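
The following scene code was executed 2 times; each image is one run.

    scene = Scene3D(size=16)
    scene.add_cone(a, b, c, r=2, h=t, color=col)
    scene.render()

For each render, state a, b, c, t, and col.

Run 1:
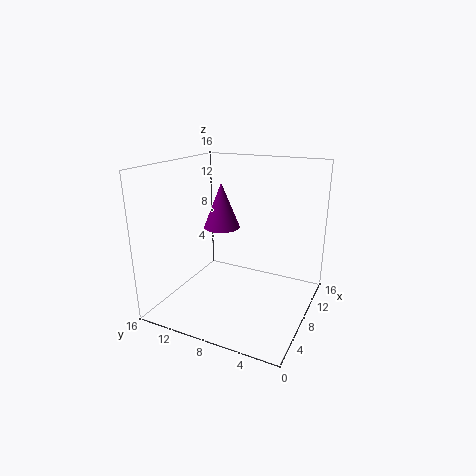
a = 8
b = 10
c = 9
t = 5
col = 'purple'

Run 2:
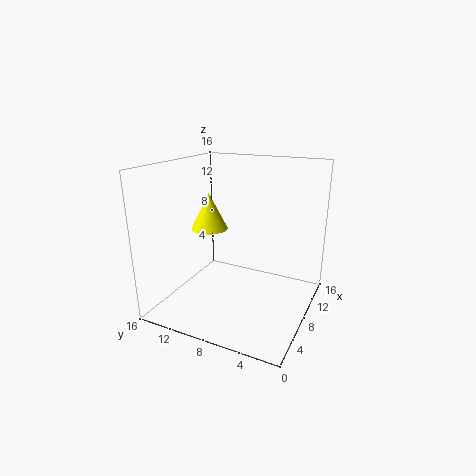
a = 7
b = 11
c = 9
t = 4
col = 'yellow'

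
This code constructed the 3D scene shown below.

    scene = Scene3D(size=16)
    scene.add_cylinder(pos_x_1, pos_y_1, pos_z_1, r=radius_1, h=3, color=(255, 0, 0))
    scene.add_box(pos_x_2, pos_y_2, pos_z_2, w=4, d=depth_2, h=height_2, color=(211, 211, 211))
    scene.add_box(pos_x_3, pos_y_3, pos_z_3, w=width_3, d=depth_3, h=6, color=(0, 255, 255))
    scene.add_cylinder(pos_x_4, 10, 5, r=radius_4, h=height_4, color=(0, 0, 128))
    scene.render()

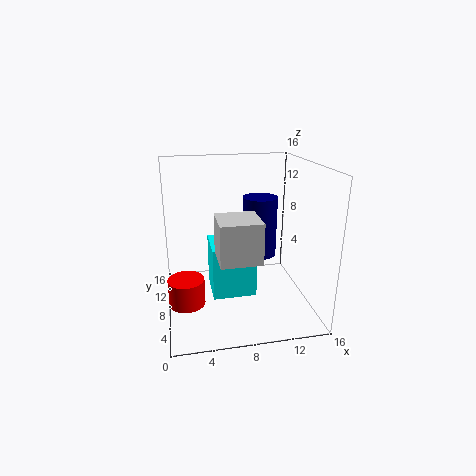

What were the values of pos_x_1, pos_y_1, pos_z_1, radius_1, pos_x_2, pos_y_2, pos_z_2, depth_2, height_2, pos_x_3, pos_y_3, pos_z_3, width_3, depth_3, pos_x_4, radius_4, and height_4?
pos_x_1 = 2
pos_y_1 = 7
pos_z_1 = 1
radius_1 = 2
pos_x_2 = 5
pos_y_2 = 1
pos_z_2 = 8
depth_2 = 4
height_2 = 4
pos_x_3 = 5
pos_y_3 = 7
pos_z_3 = 1
width_3 = 5
depth_3 = 5
pos_x_4 = 11
radius_4 = 2
height_4 = 7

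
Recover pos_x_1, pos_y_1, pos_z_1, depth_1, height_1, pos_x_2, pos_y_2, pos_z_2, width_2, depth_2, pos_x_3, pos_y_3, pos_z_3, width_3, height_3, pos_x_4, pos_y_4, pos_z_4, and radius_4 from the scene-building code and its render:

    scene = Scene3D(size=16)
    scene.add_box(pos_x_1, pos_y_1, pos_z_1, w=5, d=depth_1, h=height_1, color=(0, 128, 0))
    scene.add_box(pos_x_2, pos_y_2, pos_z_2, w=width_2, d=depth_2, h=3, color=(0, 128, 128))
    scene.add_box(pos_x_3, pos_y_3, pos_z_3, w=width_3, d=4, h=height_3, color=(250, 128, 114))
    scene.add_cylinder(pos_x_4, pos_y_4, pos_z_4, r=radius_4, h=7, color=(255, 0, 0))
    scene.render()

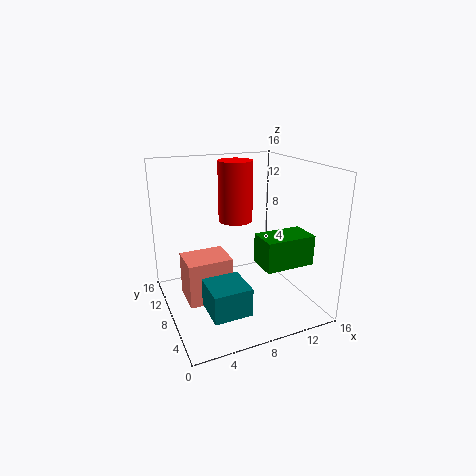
pos_x_1 = 8; pos_y_1 = 1; pos_z_1 = 7; depth_1 = 3; height_1 = 3; pos_x_2 = 3; pos_y_2 = 2; pos_z_2 = 2; width_2 = 4; depth_2 = 4; pos_x_3 = 2; pos_y_3 = 7; pos_z_3 = 1; width_3 = 5; height_3 = 5; pos_x_4 = 9; pos_y_4 = 11; pos_z_4 = 9; radius_4 = 2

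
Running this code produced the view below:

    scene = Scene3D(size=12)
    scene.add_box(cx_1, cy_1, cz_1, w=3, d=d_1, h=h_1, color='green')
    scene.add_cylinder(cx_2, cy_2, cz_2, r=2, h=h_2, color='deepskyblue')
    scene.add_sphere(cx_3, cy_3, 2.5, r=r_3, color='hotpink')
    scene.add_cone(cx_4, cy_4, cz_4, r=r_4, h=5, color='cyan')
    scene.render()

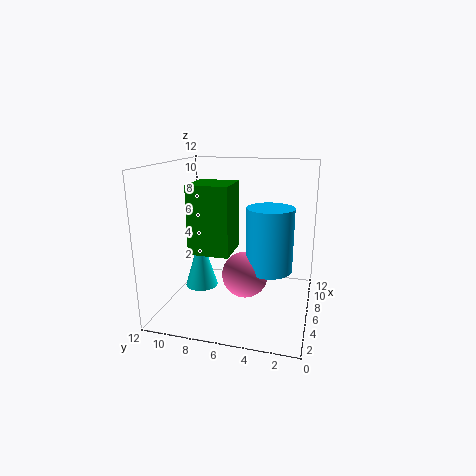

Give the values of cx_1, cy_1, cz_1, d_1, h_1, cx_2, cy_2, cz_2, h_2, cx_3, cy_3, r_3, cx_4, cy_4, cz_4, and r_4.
cx_1 = 1.5; cy_1 = 5.5; cz_1 = 6; d_1 = 3; h_1 = 5; cx_2 = 7; cy_2 = 3.5; cz_2 = 3; h_2 = 5.5; cx_3 = 6.5; cy_3 = 5.5; r_3 = 2; cx_4 = 7.5; cy_4 = 10; cz_4 = 0.5; r_4 = 1.5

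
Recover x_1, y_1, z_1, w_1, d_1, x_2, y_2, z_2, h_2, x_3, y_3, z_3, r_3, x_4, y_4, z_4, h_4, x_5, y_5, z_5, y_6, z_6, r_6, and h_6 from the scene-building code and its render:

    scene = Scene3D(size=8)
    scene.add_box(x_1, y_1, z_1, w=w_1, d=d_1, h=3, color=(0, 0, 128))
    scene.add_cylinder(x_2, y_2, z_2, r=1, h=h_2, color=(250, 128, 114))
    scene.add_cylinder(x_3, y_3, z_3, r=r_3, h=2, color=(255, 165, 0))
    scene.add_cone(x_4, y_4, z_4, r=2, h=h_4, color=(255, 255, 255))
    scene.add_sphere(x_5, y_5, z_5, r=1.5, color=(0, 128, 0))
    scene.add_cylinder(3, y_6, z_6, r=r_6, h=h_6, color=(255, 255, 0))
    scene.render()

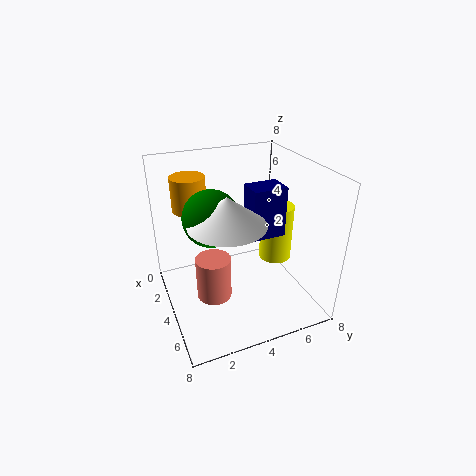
x_1 = 2.5
y_1 = 5
z_1 = 3.5
w_1 = 1.5
d_1 = 2
x_2 = 4
y_2 = 2.5
z_2 = 0.5
h_2 = 2.5
x_3 = 1.5
y_3 = 2
z_3 = 5
r_3 = 1
x_4 = 5
y_4 = 3
z_4 = 5.5
h_4 = 1.5
x_5 = 4
y_5 = 2.5
z_5 = 5.5
y_6 = 7
z_6 = 1.5
r_6 = 1
h_6 = 3.5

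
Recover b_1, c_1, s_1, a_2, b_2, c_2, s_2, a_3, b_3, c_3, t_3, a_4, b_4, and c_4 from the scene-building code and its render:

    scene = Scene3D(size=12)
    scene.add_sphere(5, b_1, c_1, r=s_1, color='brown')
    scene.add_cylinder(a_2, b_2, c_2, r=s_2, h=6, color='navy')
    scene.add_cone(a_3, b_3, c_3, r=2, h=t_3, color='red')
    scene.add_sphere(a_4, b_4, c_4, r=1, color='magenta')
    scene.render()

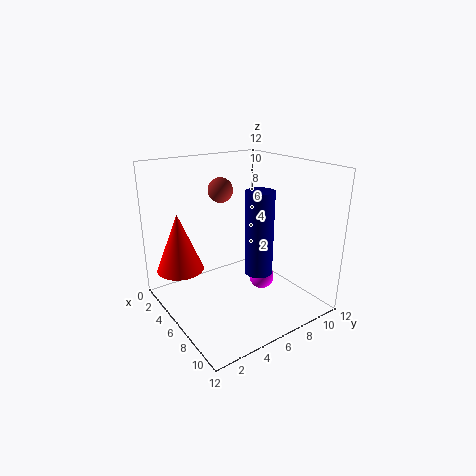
b_1 = 5, c_1 = 10, s_1 = 1, a_2 = 10, b_2 = 5, c_2 = 5, s_2 = 1, a_3 = 3, b_3 = 2, c_3 = 3, t_3 = 5, a_4 = 8, b_4 = 7, c_4 = 3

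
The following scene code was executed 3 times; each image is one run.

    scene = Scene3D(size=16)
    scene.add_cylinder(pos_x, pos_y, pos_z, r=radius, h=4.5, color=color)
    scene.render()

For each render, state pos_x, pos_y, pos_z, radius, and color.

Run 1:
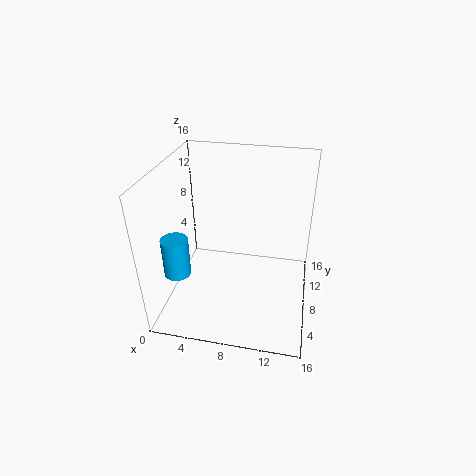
pos_x = 1.5
pos_y = 5.5
pos_z = 4
radius = 1.5
color = 'deepskyblue'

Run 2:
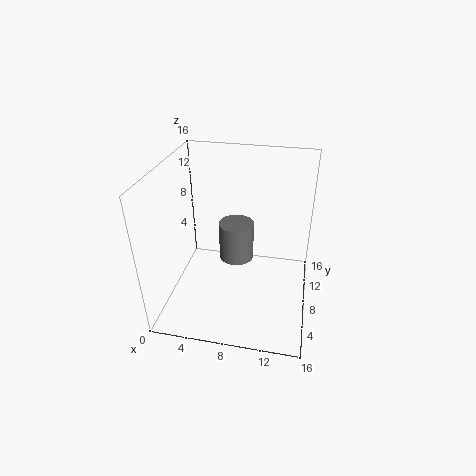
pos_x = 7.5
pos_y = 9.5
pos_z = 4.5
radius = 2
color = 'gray'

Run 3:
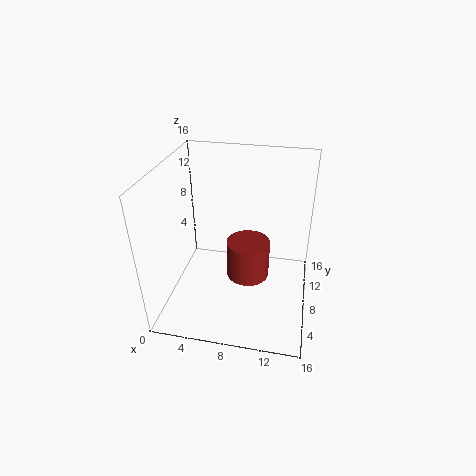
pos_x = 9
pos_y = 9
pos_z = 2.5
radius = 2.5
color = 'brown'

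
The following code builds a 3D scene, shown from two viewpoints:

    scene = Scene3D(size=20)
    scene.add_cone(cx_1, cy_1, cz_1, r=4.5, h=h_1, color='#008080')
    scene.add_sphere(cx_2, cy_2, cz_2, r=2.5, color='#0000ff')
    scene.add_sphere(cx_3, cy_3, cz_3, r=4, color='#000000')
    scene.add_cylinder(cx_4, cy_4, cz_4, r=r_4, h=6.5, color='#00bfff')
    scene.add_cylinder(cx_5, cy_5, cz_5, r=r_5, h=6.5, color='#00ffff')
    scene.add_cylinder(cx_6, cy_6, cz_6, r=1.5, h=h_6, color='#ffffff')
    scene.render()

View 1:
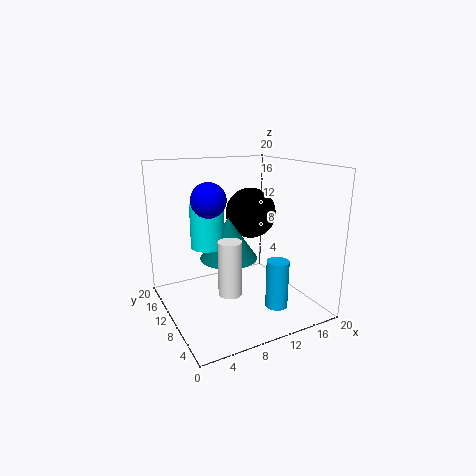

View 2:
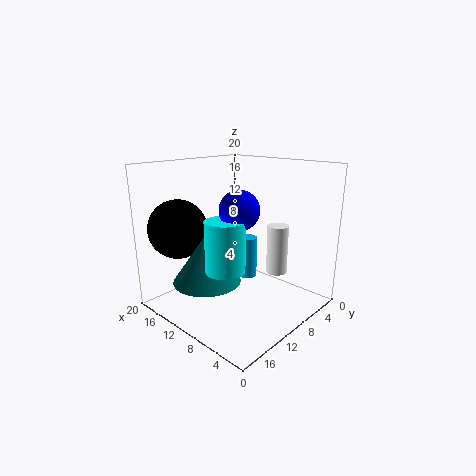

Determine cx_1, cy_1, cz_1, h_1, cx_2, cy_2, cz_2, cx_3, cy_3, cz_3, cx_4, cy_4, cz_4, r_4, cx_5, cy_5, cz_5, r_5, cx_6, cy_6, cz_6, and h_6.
cx_1 = 11
cy_1 = 15
cz_1 = 5
h_1 = 6.5
cx_2 = 7
cy_2 = 13
cz_2 = 15
cx_3 = 15.5
cy_3 = 16
cz_3 = 11.5
cx_4 = 13
cy_4 = 4.5
cz_4 = 1.5
r_4 = 1.5
cx_5 = 7.5
cy_5 = 15
cz_5 = 7.5
r_5 = 2.5
cx_6 = 6.5
cy_6 = 5.5
cz_6 = 4.5
h_6 = 7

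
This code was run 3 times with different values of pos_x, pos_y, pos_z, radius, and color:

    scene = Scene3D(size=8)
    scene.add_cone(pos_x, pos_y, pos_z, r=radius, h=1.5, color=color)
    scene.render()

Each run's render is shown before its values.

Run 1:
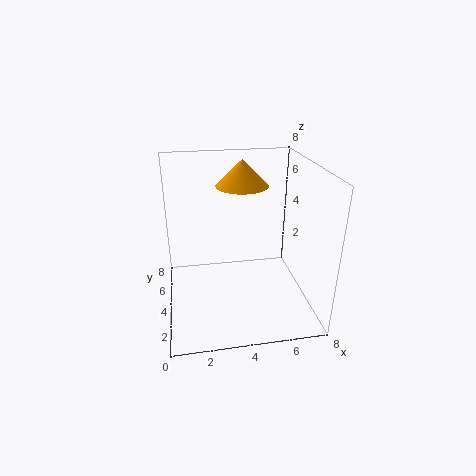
pos_x = 4.5; pos_y = 5.5; pos_z = 6.5; radius = 1.5; color = 'orange'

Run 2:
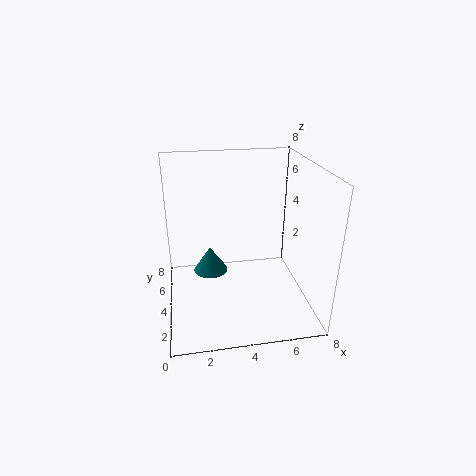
pos_x = 2.5; pos_y = 5; pos_z = 1.5; radius = 1; color = 'teal'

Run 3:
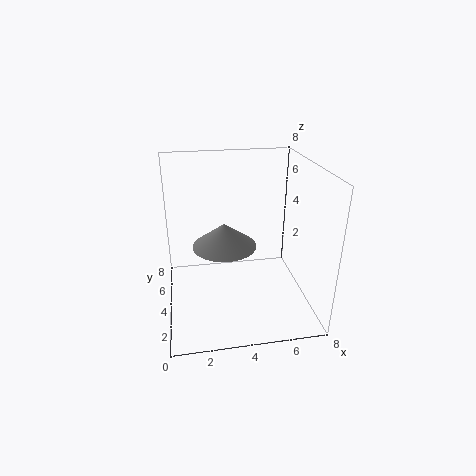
pos_x = 3.5; pos_y = 6; pos_z = 2.5; radius = 2; color = 'gray'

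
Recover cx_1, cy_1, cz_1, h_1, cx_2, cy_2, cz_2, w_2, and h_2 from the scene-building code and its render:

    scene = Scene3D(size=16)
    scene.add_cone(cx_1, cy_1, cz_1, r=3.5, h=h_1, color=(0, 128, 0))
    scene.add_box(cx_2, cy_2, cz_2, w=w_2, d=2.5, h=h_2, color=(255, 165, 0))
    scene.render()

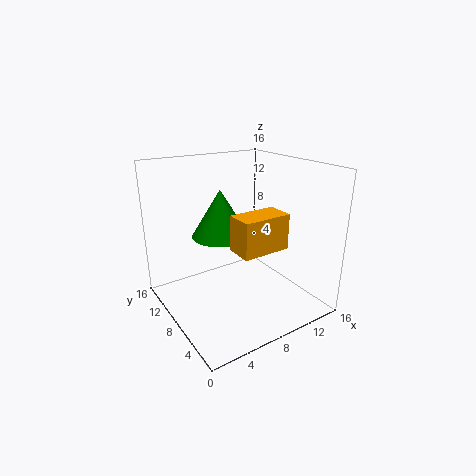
cx_1 = 8.25; cy_1 = 12.25; cz_1 = 6.75; h_1 = 5.75; cx_2 = 3.75; cy_2 = 0.25; cz_2 = 9.75; w_2 = 4.5; h_2 = 3.25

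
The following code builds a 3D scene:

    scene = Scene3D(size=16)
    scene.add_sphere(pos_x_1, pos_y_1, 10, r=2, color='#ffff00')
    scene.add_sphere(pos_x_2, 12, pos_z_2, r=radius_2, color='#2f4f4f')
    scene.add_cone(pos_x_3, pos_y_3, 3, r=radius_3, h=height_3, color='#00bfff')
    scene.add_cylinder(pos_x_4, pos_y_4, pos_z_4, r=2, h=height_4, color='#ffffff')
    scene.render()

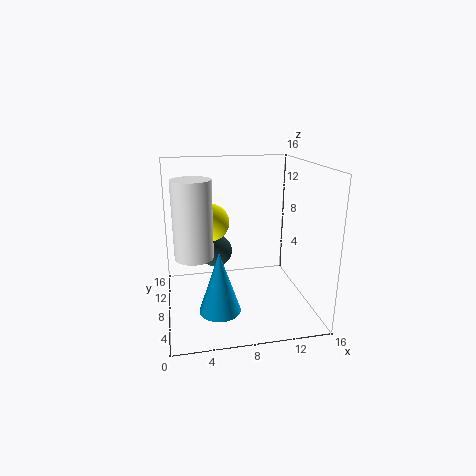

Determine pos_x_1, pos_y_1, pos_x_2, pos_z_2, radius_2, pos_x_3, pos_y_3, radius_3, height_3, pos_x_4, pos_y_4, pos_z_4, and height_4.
pos_x_1 = 5, pos_y_1 = 8, pos_x_2 = 6, pos_z_2 = 5, radius_2 = 2, pos_x_3 = 5, pos_y_3 = 2, radius_3 = 2, height_3 = 6, pos_x_4 = 3, pos_y_4 = 6, pos_z_4 = 7, height_4 = 8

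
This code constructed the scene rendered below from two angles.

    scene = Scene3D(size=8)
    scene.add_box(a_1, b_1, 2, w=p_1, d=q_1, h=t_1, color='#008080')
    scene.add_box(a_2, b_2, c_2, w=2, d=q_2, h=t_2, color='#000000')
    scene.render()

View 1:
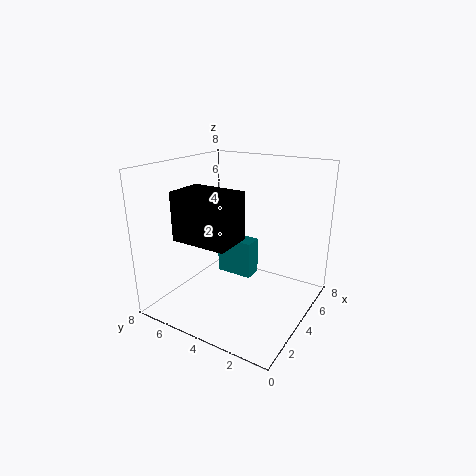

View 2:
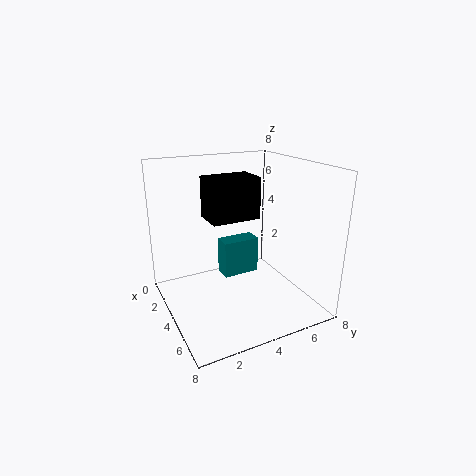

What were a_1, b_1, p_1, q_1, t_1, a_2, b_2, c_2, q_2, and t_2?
a_1 = 3.5; b_1 = 3; p_1 = 1; q_1 = 2; t_1 = 2; a_2 = 1; b_2 = 3; c_2 = 4.5; q_2 = 3; t_2 = 2.5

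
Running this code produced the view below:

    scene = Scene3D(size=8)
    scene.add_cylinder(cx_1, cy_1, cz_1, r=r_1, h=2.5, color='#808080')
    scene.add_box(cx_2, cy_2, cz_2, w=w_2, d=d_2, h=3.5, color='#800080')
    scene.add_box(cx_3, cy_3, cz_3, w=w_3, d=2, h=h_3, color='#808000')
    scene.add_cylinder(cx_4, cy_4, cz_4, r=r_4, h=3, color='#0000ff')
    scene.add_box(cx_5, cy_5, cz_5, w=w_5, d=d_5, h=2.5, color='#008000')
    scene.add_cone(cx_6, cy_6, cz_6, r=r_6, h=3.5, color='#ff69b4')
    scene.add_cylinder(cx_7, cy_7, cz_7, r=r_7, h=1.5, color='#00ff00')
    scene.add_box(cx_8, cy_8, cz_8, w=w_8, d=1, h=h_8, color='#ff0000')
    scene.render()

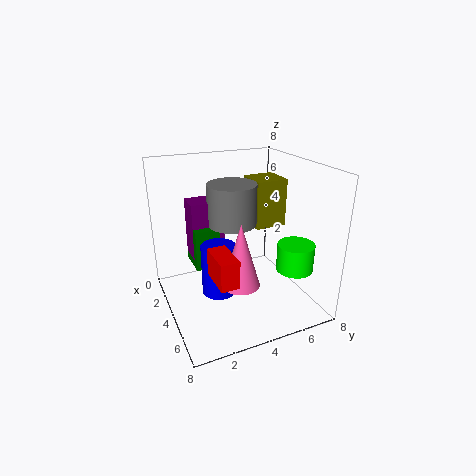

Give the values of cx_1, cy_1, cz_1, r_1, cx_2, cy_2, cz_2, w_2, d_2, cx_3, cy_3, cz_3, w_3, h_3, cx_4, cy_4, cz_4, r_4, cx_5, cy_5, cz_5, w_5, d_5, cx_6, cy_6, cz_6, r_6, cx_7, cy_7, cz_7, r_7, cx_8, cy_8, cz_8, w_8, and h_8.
cx_1 = 2, cy_1 = 4.5, cz_1 = 4, r_1 = 1.5, cx_2 = 0.5, cy_2 = 2, cz_2 = 2, w_2 = 1.5, d_2 = 2, cx_3 = 0.5, cy_3 = 6, cz_3 = 3.5, w_3 = 2, h_3 = 3, cx_4 = 3.5, cy_4 = 3, cz_4 = 0.5, r_4 = 1, cx_5 = 0.5, cy_5 = 2, cz_5 = 1.5, w_5 = 2, d_5 = 1.5, cx_6 = 5.5, cy_6 = 3.5, cz_6 = 2, r_6 = 1, cx_7 = 6, cy_7 = 6.5, cz_7 = 2.5, r_7 = 1, cx_8 = 4.5, cy_8 = 2, cz_8 = 2.5, w_8 = 2, h_8 = 1.5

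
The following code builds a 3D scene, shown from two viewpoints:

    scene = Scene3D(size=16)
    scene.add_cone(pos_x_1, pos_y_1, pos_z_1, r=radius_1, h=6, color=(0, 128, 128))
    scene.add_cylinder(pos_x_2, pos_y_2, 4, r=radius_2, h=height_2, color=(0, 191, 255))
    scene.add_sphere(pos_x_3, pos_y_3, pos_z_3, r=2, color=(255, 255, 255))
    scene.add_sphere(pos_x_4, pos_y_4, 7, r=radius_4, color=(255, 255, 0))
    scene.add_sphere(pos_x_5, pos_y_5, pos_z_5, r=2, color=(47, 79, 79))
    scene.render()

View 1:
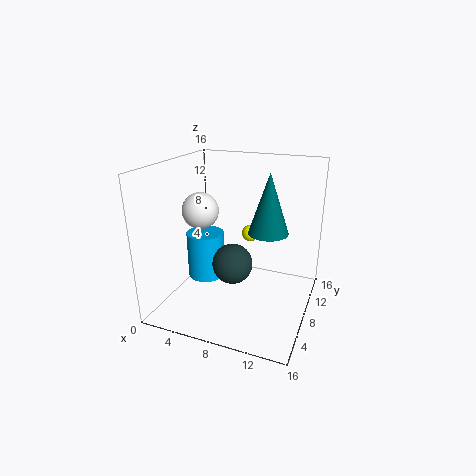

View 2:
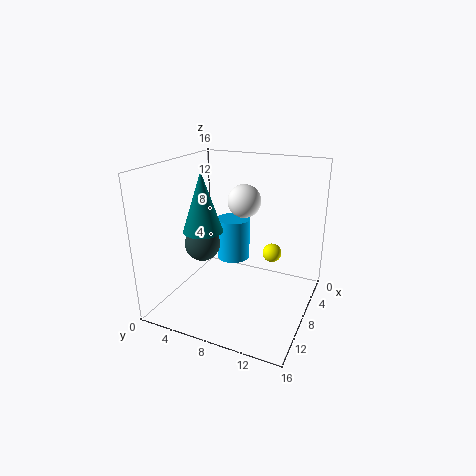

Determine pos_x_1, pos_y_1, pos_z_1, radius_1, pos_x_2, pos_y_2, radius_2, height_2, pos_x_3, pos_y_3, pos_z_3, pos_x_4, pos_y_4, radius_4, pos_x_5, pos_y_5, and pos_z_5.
pos_x_1 = 12; pos_y_1 = 6; pos_z_1 = 10; radius_1 = 2; pos_x_2 = 5; pos_y_2 = 6; radius_2 = 2; height_2 = 5; pos_x_3 = 4; pos_y_3 = 7; pos_z_3 = 11; pos_x_4 = 8; pos_y_4 = 12; radius_4 = 1; pos_x_5 = 9; pos_y_5 = 4; pos_z_5 = 7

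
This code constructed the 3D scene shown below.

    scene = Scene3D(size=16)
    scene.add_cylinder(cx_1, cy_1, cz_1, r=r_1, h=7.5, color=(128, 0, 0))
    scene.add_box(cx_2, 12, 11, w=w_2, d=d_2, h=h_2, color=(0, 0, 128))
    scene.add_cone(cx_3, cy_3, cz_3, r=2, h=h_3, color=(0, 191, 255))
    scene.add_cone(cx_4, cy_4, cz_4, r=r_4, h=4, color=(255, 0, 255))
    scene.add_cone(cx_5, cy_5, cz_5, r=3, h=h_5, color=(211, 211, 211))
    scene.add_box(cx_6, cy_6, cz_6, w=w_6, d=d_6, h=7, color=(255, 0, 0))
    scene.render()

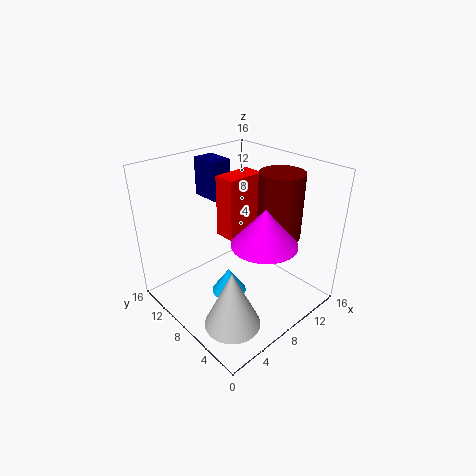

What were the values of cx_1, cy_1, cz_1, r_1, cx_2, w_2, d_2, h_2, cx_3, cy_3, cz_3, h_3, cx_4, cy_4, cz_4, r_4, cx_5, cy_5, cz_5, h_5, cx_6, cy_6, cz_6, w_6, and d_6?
cx_1 = 12.5; cy_1 = 6; cz_1 = 7.5; r_1 = 2.5; cx_2 = 8; w_2 = 2.5; d_2 = 3.5; h_2 = 4.5; cx_3 = 7; cy_3 = 8.5; cz_3 = 1; h_3 = 3; cx_4 = 8.5; cy_4 = 4.5; cz_4 = 8.5; r_4 = 3.5; cx_5 = 4; cy_5 = 4.5; cz_5 = 0.5; h_5 = 6.5; cx_6 = 7.5; cy_6 = 8.5; cz_6 = 7.5; w_6 = 4.5; d_6 = 2.5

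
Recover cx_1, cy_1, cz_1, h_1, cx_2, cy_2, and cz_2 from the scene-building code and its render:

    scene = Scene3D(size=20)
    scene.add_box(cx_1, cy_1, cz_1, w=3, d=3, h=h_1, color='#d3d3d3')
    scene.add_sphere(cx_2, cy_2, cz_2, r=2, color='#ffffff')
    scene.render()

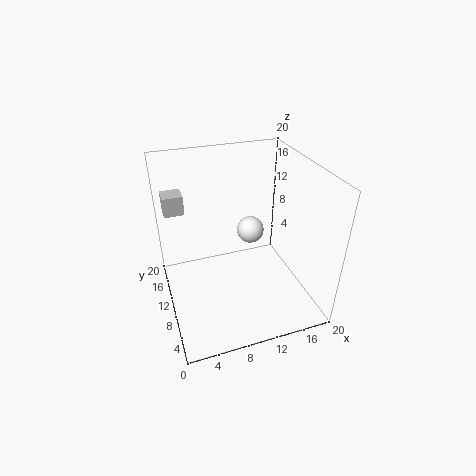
cx_1 = 1, cy_1 = 17, cz_1 = 11, h_1 = 3, cx_2 = 13, cy_2 = 13, cz_2 = 9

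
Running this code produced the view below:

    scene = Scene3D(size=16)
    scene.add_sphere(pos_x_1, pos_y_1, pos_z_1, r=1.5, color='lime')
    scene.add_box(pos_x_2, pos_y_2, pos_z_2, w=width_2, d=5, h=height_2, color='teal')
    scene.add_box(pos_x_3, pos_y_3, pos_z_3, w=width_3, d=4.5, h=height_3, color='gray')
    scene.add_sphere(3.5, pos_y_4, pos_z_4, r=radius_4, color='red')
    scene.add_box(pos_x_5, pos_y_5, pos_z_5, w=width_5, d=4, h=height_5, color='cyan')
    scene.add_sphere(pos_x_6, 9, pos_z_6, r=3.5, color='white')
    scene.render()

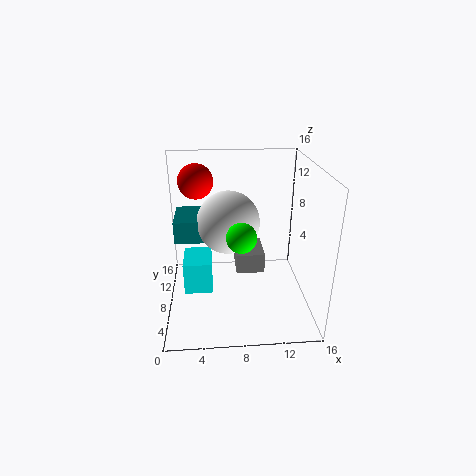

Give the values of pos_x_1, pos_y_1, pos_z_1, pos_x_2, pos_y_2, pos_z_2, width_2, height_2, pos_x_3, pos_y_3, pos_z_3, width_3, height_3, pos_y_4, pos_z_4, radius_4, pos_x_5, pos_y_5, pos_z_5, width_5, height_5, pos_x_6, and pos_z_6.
pos_x_1 = 8; pos_y_1 = 4; pos_z_1 = 10; pos_x_2 = 1; pos_y_2 = 8; pos_z_2 = 7.5; width_2 = 5.5; height_2 = 2.5; pos_x_3 = 8; pos_y_3 = 10; pos_z_3 = 2; width_3 = 3.5; height_3 = 2.5; pos_y_4 = 11.5; pos_z_4 = 13.5; radius_4 = 2; pos_x_5 = 2; pos_y_5 = 5; pos_z_5 = 3; width_5 = 3; height_5 = 3.5; pos_x_6 = 7; pos_z_6 = 9.5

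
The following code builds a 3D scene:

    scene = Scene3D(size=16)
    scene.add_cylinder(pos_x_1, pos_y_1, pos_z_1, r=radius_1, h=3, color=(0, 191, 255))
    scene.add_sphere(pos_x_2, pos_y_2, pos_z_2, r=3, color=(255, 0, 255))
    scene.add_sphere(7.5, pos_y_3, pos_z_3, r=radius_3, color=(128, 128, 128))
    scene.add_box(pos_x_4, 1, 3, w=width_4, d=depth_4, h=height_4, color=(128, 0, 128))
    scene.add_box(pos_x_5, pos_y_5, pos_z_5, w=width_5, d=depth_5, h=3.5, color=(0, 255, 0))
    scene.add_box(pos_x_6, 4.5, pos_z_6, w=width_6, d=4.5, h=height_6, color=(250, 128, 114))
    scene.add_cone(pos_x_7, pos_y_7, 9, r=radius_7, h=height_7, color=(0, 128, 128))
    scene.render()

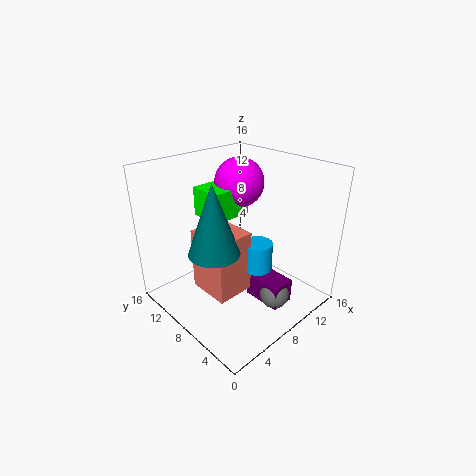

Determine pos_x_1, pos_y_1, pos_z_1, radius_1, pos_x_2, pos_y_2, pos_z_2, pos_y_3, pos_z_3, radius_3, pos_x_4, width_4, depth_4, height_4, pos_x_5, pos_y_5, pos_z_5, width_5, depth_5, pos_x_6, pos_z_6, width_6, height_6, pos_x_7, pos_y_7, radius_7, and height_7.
pos_x_1 = 7.5
pos_y_1 = 4.5
pos_z_1 = 6
radius_1 = 1.5
pos_x_2 = 12
pos_y_2 = 12
pos_z_2 = 12.5
pos_y_3 = 2
pos_z_3 = 4
radius_3 = 1.5
pos_x_4 = 6.5
width_4 = 2.5
depth_4 = 4
height_4 = 2.5
pos_x_5 = 7
pos_y_5 = 10.5
pos_z_5 = 9
width_5 = 5
depth_5 = 4
pos_x_6 = 2.5
pos_z_6 = 4
width_6 = 4
height_6 = 6.5
pos_x_7 = 3
pos_y_7 = 6
radius_7 = 2.5
height_7 = 7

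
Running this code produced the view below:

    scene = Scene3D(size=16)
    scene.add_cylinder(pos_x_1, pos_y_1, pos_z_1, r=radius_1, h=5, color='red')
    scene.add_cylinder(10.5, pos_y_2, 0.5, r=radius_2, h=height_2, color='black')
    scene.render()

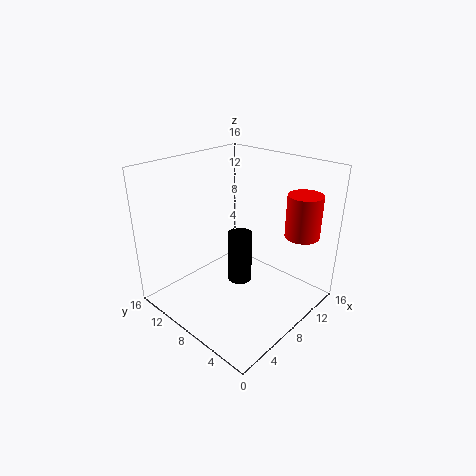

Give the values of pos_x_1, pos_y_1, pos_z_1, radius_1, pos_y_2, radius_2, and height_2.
pos_x_1 = 14
pos_y_1 = 3.5
pos_z_1 = 7.5
radius_1 = 2
pos_y_2 = 10
radius_2 = 1.5
height_2 = 6.5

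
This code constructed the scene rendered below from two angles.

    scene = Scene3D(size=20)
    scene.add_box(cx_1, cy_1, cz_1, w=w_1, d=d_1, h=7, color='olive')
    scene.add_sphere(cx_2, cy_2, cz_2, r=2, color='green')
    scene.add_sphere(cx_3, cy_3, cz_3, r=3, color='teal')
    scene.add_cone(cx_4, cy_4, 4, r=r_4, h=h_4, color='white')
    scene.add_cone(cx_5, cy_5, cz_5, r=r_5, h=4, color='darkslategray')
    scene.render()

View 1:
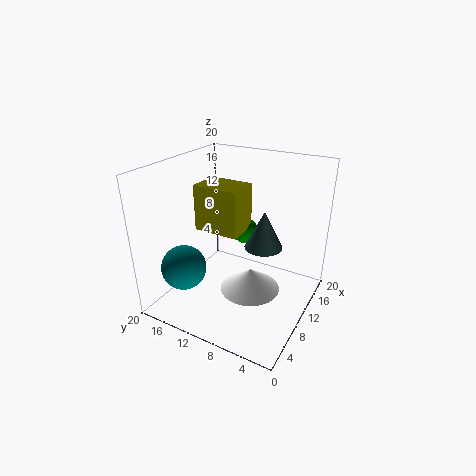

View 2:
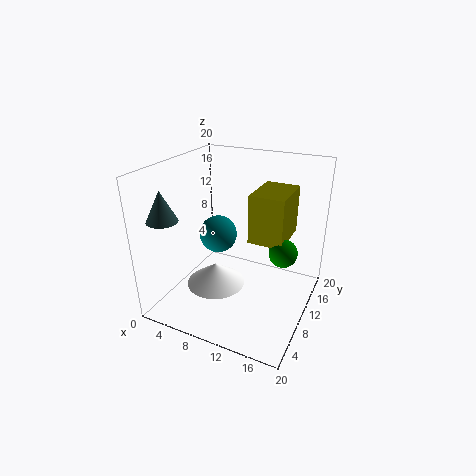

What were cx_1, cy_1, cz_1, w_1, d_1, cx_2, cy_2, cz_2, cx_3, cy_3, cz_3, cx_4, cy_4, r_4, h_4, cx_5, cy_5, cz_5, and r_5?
cx_1 = 11
cy_1 = 11
cz_1 = 9
w_1 = 5
d_1 = 7
cx_2 = 16
cy_2 = 12
cz_2 = 8
cx_3 = 4
cy_3 = 15
cz_3 = 7
cx_4 = 8
cy_4 = 7
r_4 = 4
h_4 = 3
cx_5 = 3
cy_5 = 3
cz_5 = 14
r_5 = 2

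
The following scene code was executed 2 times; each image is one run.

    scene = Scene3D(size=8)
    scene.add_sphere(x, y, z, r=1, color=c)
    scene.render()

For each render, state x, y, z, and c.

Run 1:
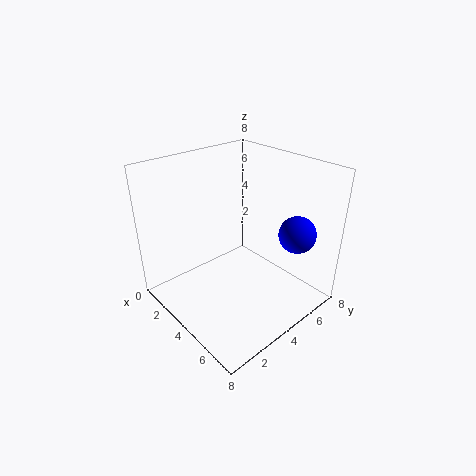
x = 6.5; y = 6; z = 4.5; c = 'blue'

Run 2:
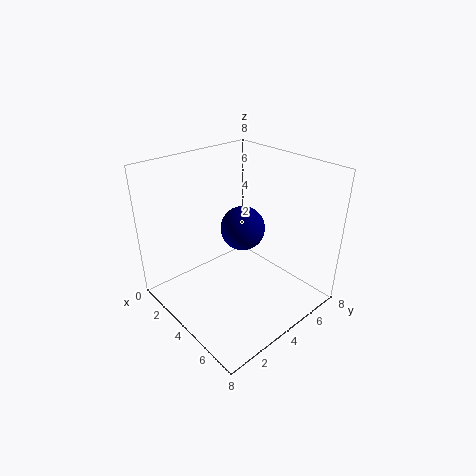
x = 6; y = 2.5; z = 6; c = 'navy'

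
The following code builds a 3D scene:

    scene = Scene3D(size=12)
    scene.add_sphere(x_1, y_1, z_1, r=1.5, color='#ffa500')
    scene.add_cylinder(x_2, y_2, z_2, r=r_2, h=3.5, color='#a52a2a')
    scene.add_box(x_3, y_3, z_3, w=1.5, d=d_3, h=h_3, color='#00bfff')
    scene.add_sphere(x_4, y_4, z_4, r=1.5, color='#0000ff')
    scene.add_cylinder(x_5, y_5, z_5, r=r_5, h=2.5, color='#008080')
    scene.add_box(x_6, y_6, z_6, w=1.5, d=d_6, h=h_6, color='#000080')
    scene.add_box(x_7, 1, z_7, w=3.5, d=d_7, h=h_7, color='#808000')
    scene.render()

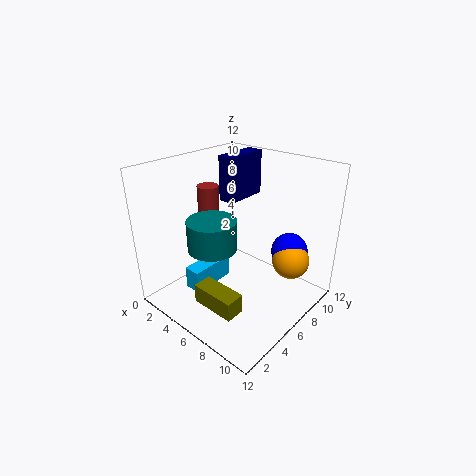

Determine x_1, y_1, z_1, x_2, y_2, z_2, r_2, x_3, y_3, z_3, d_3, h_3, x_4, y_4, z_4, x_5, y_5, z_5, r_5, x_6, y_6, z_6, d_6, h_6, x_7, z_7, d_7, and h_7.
x_1 = 10, y_1 = 8, z_1 = 4.5, x_2 = 1, y_2 = 7.5, z_2 = 5.5, r_2 = 1, x_3 = 2.5, y_3 = 3, z_3 = 1, d_3 = 4, h_3 = 2, x_4 = 9.5, y_4 = 8.5, z_4 = 5, x_5 = 5, y_5 = 4, z_5 = 5.5, r_5 = 2, x_6 = 2.5, y_6 = 7.5, z_6 = 8, d_6 = 4, h_6 = 4, x_7 = 6, z_7 = 2.5, d_7 = 1.5, h_7 = 1.5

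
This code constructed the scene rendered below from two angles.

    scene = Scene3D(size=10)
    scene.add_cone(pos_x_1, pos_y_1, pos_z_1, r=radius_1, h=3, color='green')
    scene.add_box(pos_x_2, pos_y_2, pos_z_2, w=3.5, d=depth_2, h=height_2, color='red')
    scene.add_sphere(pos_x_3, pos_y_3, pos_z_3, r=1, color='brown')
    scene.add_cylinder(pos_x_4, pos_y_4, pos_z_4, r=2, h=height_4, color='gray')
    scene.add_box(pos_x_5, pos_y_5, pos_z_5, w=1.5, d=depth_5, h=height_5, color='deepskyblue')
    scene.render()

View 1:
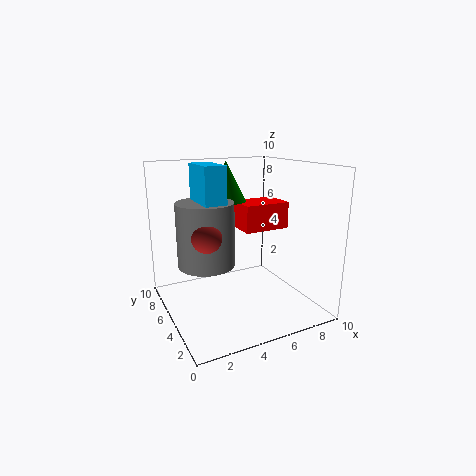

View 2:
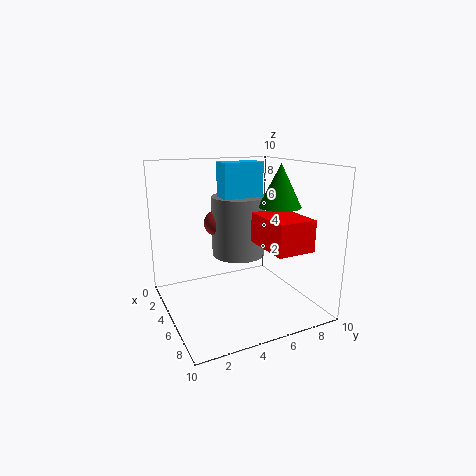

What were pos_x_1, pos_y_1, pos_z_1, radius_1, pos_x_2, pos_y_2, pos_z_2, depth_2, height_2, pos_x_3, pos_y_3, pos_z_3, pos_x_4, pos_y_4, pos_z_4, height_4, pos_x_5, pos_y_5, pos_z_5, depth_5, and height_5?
pos_x_1 = 5.5, pos_y_1 = 8, pos_z_1 = 7, radius_1 = 1.5, pos_x_2 = 6, pos_y_2 = 5.5, pos_z_2 = 5, depth_2 = 2.5, height_2 = 2, pos_x_3 = 2.5, pos_y_3 = 4.5, pos_z_3 = 5.5, pos_x_4 = 3, pos_y_4 = 6, pos_z_4 = 3, height_4 = 4.5, pos_x_5 = 2.5, pos_y_5 = 4.5, pos_z_5 = 7, depth_5 = 3, height_5 = 3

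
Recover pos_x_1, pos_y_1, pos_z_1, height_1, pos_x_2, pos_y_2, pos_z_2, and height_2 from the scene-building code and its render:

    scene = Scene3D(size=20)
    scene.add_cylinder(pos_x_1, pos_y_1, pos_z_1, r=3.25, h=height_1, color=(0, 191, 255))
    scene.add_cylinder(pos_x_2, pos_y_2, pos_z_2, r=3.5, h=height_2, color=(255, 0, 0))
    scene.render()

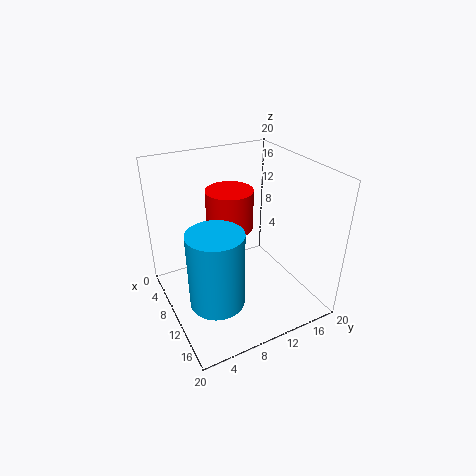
pos_x_1 = 16.5
pos_y_1 = 3.75
pos_z_1 = 6.5
height_1 = 9.25
pos_x_2 = 5.5
pos_y_2 = 11
pos_z_2 = 9.25
height_2 = 6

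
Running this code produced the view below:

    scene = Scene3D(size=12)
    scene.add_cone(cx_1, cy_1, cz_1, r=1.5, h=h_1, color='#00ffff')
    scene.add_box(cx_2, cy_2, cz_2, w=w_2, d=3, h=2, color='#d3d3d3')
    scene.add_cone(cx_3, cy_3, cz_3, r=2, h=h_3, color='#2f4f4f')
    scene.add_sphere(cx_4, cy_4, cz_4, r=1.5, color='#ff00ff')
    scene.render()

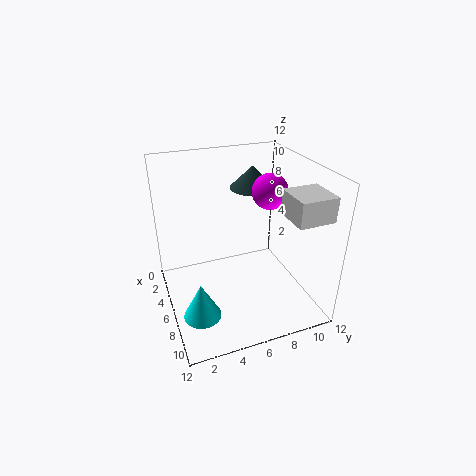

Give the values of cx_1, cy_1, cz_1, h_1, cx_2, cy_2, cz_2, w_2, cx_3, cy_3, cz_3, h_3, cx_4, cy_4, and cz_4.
cx_1 = 8.5; cy_1 = 2; cz_1 = 1; h_1 = 3; cx_2 = 7.5; cy_2 = 9; cz_2 = 8.5; w_2 = 3; cx_3 = 3; cy_3 = 8.5; cz_3 = 9; h_3 = 2; cx_4 = 5.5; cy_4 = 9; cz_4 = 9.5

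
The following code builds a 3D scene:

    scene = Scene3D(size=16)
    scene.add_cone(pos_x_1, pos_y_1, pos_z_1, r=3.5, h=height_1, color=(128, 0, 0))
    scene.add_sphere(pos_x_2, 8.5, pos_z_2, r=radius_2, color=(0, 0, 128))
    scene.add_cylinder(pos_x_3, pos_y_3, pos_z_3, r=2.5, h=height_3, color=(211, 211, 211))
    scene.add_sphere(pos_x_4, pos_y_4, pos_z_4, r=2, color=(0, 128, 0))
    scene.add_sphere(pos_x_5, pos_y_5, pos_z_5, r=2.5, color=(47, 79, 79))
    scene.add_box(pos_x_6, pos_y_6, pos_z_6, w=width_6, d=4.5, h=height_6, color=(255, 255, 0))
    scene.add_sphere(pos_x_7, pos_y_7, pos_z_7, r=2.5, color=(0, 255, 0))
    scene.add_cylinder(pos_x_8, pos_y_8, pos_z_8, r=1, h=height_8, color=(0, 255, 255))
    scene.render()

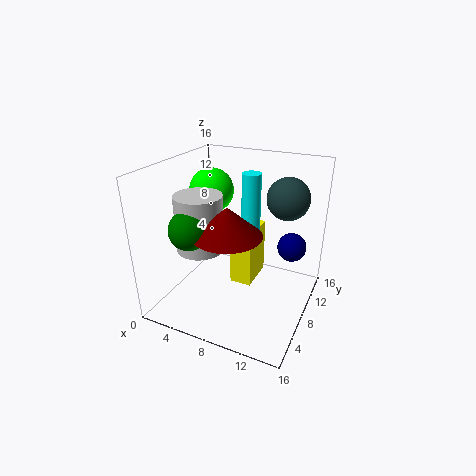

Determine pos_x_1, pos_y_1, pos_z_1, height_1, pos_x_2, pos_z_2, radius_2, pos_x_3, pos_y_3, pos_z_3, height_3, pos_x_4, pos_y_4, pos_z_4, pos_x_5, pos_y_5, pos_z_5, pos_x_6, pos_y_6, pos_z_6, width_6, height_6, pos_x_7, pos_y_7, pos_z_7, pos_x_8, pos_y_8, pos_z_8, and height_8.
pos_x_1 = 8.5; pos_y_1 = 4.5; pos_z_1 = 10; height_1 = 3; pos_x_2 = 14; pos_z_2 = 8; radius_2 = 1.5; pos_x_3 = 5; pos_y_3 = 5; pos_z_3 = 7.5; height_3 = 6; pos_x_4 = 5; pos_y_4 = 3; pos_z_4 = 10.5; pos_x_5 = 12; pos_y_5 = 13; pos_z_5 = 11.5; pos_x_6 = 7; pos_y_6 = 8; pos_z_6 = 2; width_6 = 2.5; height_6 = 6.5; pos_x_7 = 4; pos_y_7 = 9.5; pos_z_7 = 12.5; pos_x_8 = 9.5; pos_y_8 = 8; pos_z_8 = 8.5; height_8 = 7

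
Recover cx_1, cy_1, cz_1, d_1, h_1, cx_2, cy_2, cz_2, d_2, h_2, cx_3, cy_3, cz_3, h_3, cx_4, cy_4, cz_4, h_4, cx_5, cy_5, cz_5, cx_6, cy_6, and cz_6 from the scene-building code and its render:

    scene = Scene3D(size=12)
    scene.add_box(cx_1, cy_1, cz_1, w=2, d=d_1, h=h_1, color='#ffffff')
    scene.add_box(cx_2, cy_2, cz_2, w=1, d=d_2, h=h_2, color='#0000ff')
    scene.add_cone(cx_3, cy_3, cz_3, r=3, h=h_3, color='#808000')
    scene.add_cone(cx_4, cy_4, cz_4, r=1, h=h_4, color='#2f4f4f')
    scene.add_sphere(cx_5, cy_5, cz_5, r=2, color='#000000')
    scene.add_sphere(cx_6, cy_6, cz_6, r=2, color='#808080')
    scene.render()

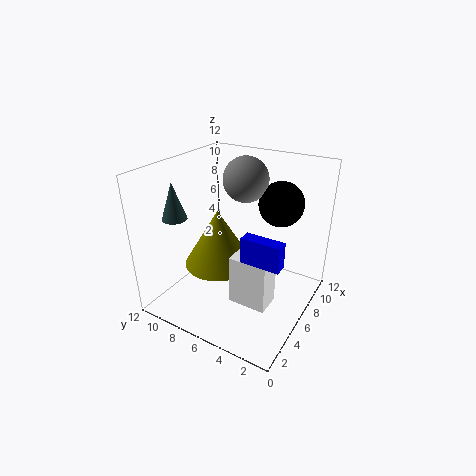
cx_1 = 3; cy_1 = 2; cz_1 = 2; d_1 = 3; h_1 = 4; cx_2 = 3; cy_2 = 1; cz_2 = 6; d_2 = 3; h_2 = 2; cx_3 = 6; cy_3 = 8; cz_3 = 3; h_3 = 5; cx_4 = 3; cy_4 = 10; cz_4 = 8; h_4 = 3; cx_5 = 10; cy_5 = 4; cz_5 = 8; cx_6 = 9; cy_6 = 7; cz_6 = 10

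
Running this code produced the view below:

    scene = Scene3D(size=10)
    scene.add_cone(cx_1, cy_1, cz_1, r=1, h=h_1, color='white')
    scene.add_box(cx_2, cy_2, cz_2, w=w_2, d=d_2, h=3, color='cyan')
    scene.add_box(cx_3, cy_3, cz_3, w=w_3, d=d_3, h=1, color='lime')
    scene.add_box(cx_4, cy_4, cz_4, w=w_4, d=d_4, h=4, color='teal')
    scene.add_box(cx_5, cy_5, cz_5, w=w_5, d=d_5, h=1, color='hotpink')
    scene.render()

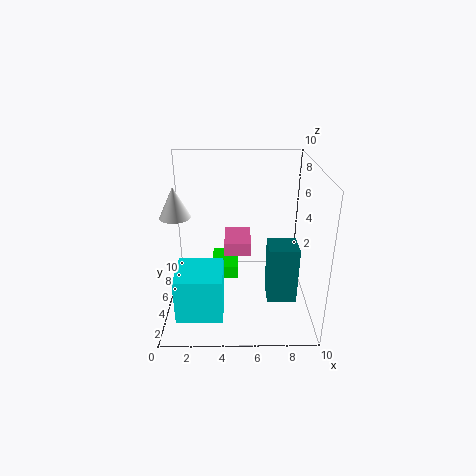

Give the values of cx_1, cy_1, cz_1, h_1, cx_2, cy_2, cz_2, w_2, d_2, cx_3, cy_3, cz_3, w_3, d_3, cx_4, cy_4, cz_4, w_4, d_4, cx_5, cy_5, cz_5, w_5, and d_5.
cx_1 = 1
cy_1 = 4
cz_1 = 7
h_1 = 2
cx_2 = 1
cy_2 = 1
cz_2 = 1
w_2 = 3
d_2 = 3
cx_3 = 3
cy_3 = 6
cz_3 = 1
w_3 = 2
d_3 = 3
cx_4 = 7
cy_4 = 3
cz_4 = 1
w_4 = 2
d_4 = 2
cx_5 = 4
cy_5 = 6
cz_5 = 3
w_5 = 2
d_5 = 3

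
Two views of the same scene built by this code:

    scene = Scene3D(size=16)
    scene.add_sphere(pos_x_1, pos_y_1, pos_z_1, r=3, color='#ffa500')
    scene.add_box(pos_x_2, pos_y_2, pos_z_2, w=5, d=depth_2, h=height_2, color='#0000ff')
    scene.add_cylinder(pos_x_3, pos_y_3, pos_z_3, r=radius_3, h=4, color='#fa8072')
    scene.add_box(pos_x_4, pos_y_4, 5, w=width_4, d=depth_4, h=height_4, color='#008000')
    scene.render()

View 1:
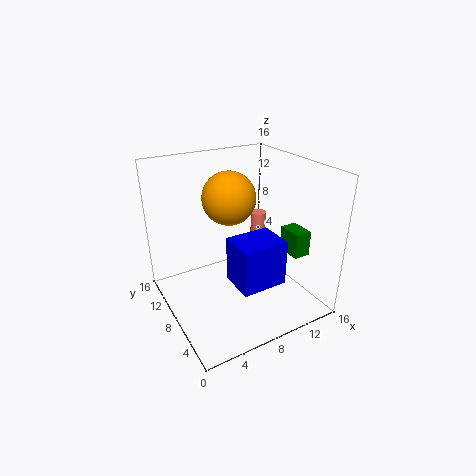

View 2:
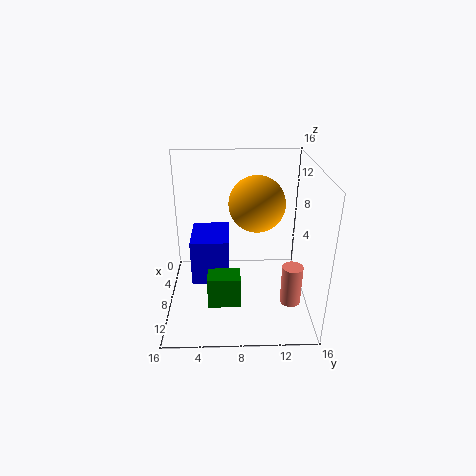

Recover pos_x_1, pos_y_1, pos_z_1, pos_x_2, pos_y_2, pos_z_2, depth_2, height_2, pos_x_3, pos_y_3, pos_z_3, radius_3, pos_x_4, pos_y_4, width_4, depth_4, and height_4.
pos_x_1 = 8, pos_y_1 = 10, pos_z_1 = 12, pos_x_2 = 6, pos_y_2 = 3, pos_z_2 = 4, depth_2 = 4, height_2 = 5, pos_x_3 = 14, pos_y_3 = 13, pos_z_3 = 4, radius_3 = 1, pos_x_4 = 14, pos_y_4 = 5, width_4 = 2, depth_4 = 3, height_4 = 3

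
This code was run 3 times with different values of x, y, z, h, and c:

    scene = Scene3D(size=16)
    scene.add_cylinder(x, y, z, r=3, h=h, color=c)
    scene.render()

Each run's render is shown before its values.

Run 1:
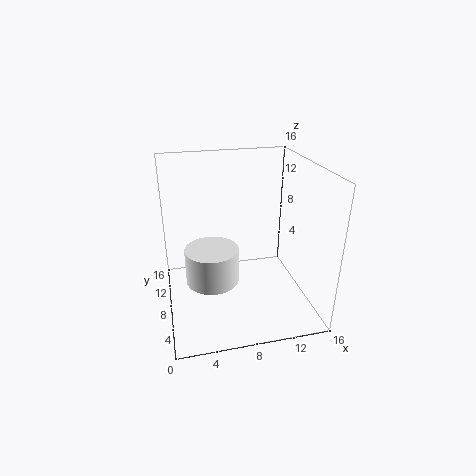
x = 5
y = 8
z = 3
h = 4
c = 'white'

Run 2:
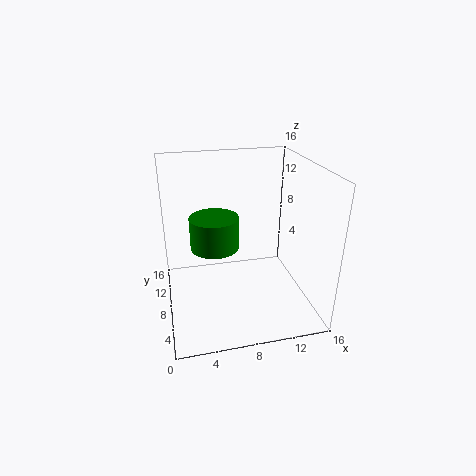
x = 6
y = 12
z = 5
h = 4
c = 'green'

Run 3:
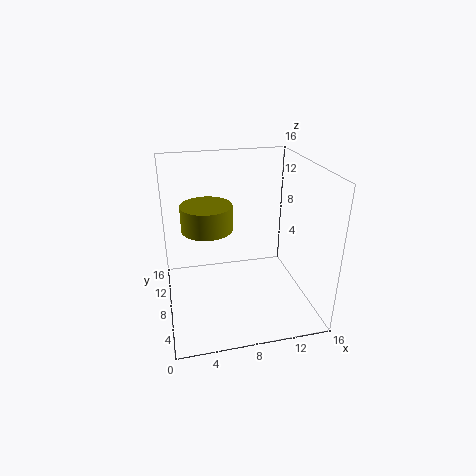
x = 5
y = 11
z = 8
h = 3
c = 'olive'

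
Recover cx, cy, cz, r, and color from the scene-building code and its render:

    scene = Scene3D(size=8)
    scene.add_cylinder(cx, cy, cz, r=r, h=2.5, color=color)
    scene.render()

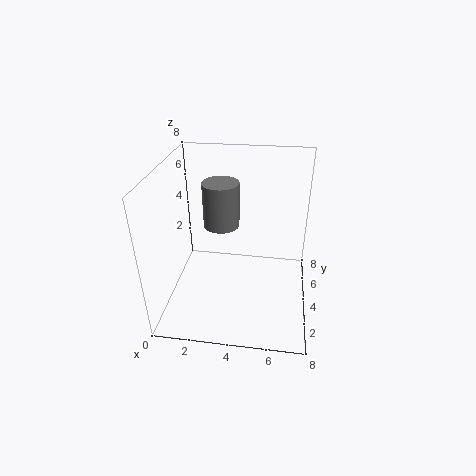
cx = 3
cy = 4.5
cz = 4.5
r = 1
color = 'gray'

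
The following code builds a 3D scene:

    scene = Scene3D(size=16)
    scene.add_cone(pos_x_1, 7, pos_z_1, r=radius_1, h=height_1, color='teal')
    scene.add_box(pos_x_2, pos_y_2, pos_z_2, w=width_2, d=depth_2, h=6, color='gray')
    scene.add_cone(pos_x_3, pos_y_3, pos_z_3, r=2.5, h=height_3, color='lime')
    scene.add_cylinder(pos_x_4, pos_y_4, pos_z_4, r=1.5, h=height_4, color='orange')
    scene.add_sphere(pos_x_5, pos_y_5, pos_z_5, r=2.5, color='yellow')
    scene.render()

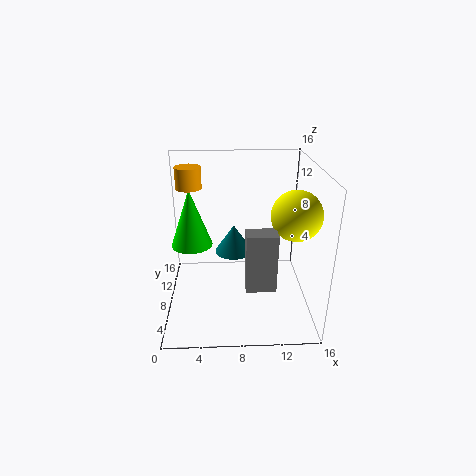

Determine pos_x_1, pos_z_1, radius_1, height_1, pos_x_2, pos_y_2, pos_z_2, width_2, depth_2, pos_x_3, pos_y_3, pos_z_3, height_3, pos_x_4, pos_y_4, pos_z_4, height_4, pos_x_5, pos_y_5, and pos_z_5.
pos_x_1 = 7.5; pos_z_1 = 7; radius_1 = 2; height_1 = 3; pos_x_2 = 8.5; pos_y_2 = 2; pos_z_2 = 5; width_2 = 3; depth_2 = 2; pos_x_3 = 2.5; pos_y_3 = 11.5; pos_z_3 = 5.5; height_3 = 7; pos_x_4 = 2.5; pos_y_4 = 12; pos_z_4 = 12.5; height_4 = 2.5; pos_x_5 = 13.5; pos_y_5 = 4.5; pos_z_5 = 12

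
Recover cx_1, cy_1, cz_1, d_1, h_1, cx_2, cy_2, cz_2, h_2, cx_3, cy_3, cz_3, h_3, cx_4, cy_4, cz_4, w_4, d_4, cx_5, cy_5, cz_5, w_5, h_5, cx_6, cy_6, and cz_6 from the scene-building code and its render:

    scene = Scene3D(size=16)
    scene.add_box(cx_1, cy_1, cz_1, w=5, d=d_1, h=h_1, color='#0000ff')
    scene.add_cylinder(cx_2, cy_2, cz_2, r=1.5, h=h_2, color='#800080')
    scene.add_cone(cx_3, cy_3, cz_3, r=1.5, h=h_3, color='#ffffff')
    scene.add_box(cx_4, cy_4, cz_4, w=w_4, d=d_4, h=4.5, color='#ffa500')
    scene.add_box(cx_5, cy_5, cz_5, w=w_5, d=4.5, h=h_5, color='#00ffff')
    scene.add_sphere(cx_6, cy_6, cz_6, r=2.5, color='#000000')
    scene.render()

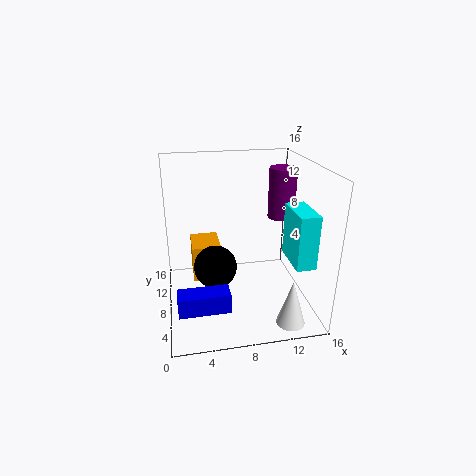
cx_1 = 1, cy_1 = 1, cz_1 = 3.5, d_1 = 2, h_1 = 2, cx_2 = 13, cy_2 = 8.5, cz_2 = 10, h_2 = 5.5, cx_3 = 12.5, cy_3 = 2, cz_3 = 0.5, h_3 = 5, cx_4 = 3, cy_4 = 11, cz_4 = 1, w_4 = 3.5, d_4 = 4.5, cx_5 = 12.5, cy_5 = 1.5, cz_5 = 7, w_5 = 2, h_5 = 5.5, cx_6 = 5.5, cy_6 = 9, cz_6 = 4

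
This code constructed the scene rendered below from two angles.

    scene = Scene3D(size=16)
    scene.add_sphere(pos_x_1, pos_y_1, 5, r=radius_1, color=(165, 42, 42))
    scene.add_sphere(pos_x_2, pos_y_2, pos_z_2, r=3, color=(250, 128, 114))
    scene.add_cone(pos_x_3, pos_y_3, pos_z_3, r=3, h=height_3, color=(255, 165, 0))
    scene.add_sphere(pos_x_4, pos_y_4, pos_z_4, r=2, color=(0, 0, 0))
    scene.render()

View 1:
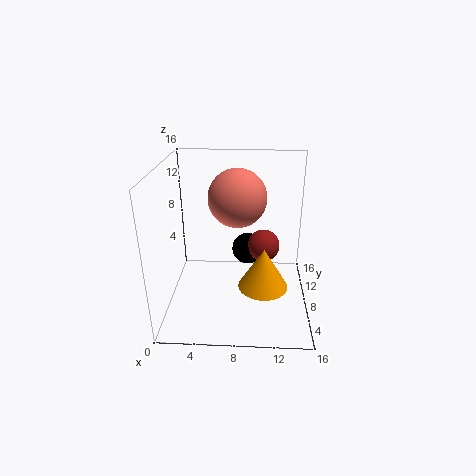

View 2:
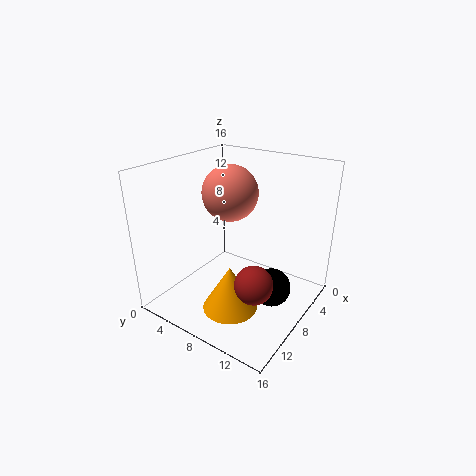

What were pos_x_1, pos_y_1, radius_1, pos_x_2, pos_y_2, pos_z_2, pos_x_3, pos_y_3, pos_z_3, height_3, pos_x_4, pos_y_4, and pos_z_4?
pos_x_1 = 11
pos_y_1 = 12
radius_1 = 2
pos_x_2 = 8
pos_y_2 = 7
pos_z_2 = 13
pos_x_3 = 11
pos_y_3 = 9
pos_z_3 = 1
height_3 = 5
pos_x_4 = 9
pos_y_4 = 13
pos_z_4 = 4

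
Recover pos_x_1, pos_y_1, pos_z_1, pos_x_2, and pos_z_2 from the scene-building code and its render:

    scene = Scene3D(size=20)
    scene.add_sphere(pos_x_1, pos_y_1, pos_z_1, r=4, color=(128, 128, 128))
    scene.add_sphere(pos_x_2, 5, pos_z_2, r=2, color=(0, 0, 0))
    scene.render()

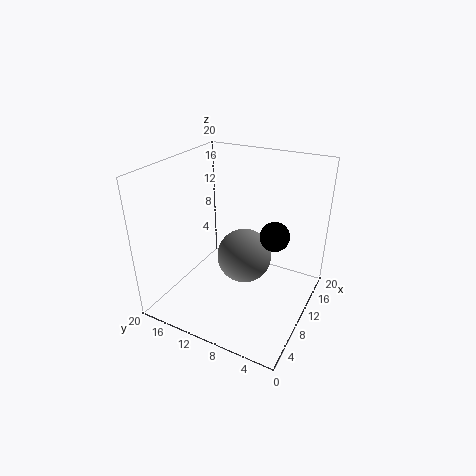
pos_x_1 = 12
pos_y_1 = 10
pos_z_1 = 6
pos_x_2 = 11
pos_z_2 = 11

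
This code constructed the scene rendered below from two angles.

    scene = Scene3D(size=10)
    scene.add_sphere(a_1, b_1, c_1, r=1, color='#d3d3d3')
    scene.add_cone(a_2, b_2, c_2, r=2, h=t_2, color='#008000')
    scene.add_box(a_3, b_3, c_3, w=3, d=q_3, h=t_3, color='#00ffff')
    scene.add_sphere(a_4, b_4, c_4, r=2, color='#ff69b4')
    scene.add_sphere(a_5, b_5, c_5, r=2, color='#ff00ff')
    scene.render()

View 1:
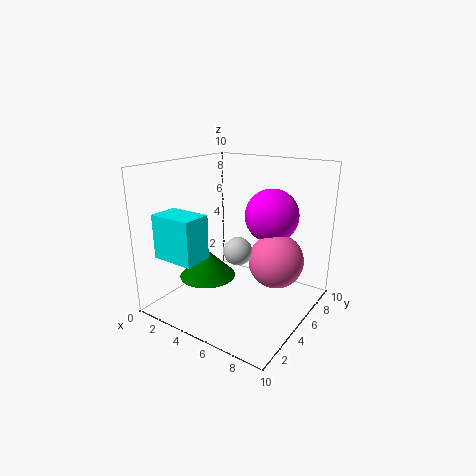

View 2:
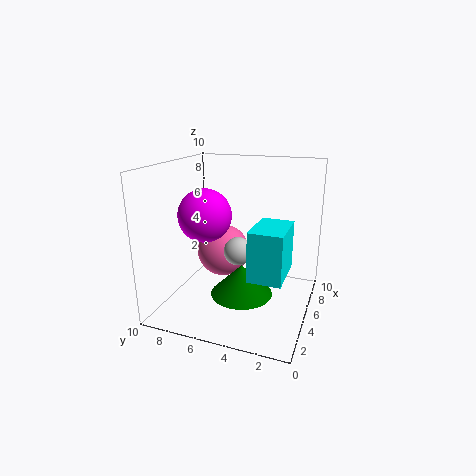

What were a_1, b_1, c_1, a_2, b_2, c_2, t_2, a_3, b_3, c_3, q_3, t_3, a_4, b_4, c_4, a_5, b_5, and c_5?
a_1 = 5; b_1 = 5; c_1 = 4; a_2 = 3; b_2 = 4; c_2 = 2; t_2 = 2; a_3 = 1; b_3 = 1; c_3 = 4; q_3 = 2; t_3 = 3; a_4 = 7; b_4 = 7; c_4 = 3; a_5 = 6; b_5 = 8; c_5 = 6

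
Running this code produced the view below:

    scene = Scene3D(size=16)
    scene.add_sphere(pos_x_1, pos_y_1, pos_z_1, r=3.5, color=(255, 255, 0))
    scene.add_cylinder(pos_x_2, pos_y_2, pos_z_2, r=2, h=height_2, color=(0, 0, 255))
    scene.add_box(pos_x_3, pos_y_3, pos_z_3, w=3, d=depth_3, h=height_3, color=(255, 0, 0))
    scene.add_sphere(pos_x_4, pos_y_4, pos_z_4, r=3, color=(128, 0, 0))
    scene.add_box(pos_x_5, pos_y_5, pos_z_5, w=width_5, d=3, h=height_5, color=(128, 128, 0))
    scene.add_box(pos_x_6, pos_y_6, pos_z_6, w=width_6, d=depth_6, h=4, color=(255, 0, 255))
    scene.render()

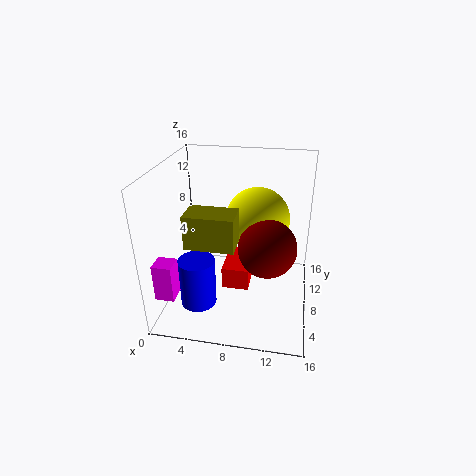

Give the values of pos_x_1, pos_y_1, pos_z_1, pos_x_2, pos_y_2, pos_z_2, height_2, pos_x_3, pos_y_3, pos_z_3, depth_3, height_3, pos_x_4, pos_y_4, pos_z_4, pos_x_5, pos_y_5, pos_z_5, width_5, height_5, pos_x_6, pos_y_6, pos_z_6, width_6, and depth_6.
pos_x_1 = 10, pos_y_1 = 9, pos_z_1 = 10, pos_x_2 = 4, pos_y_2 = 5, pos_z_2 = 1, height_2 = 5.5, pos_x_3 = 6.5, pos_y_3 = 6, pos_z_3 = 2.5, depth_3 = 5, height_3 = 2.5, pos_x_4 = 11.5, pos_y_4 = 5.5, pos_z_4 = 8.5, pos_x_5 = 3.5, pos_y_5 = 3, pos_z_5 = 9, width_5 = 5, height_5 = 3.5, pos_x_6 = 0.5, pos_y_6 = 1.5, pos_z_6 = 3.5, width_6 = 2, depth_6 = 2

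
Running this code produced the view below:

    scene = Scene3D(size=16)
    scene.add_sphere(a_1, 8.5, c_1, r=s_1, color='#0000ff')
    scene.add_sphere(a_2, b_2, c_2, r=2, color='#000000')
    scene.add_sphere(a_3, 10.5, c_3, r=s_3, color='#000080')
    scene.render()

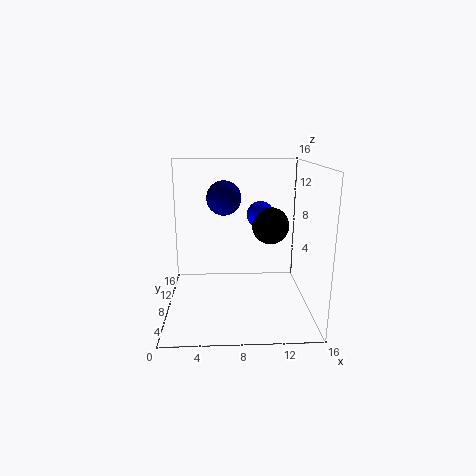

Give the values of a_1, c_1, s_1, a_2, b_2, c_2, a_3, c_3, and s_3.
a_1 = 10.5, c_1 = 10.5, s_1 = 1.5, a_2 = 11.5, b_2 = 7.5, c_2 = 9.5, a_3 = 6.5, c_3 = 12, s_3 = 2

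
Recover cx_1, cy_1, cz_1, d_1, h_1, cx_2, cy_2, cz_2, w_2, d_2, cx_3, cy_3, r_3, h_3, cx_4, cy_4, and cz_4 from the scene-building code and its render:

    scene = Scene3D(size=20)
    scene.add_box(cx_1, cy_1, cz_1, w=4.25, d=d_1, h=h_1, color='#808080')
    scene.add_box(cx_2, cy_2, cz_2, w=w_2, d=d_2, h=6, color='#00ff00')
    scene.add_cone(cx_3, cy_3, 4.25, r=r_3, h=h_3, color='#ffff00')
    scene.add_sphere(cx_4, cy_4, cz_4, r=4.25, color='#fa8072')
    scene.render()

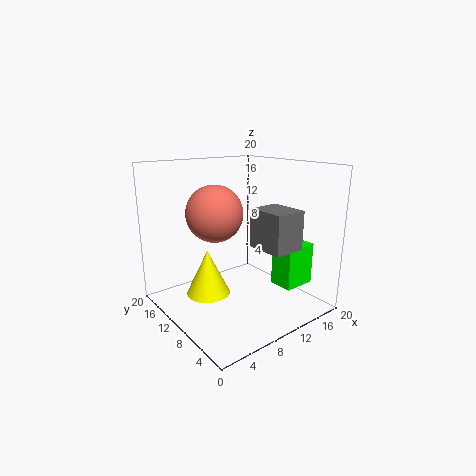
cx_1 = 9.25; cy_1 = 1.5; cz_1 = 10; d_1 = 5; h_1 = 5; cx_2 = 14.5; cy_2 = 4.25; cz_2 = 2.75; w_2 = 4.75; d_2 = 3.5; cx_3 = 4; cy_3 = 8.5; r_3 = 2.75; h_3 = 5.75; cx_4 = 9.5; cy_4 = 15; cz_4 = 12.5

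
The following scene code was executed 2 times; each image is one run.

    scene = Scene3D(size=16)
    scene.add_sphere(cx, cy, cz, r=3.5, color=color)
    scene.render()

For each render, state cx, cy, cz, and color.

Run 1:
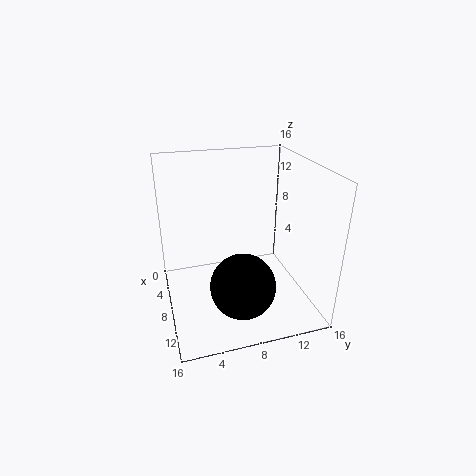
cx = 11.5; cy = 7.5; cz = 4; color = 'black'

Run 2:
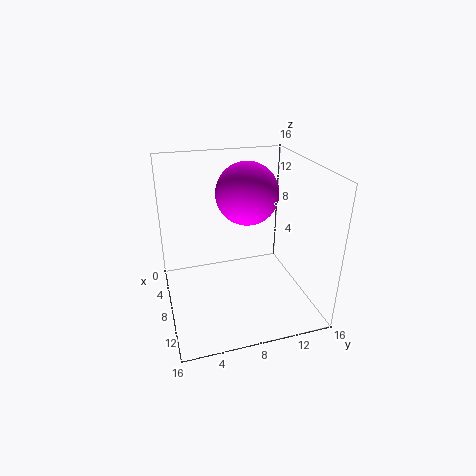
cx = 6.5; cy = 9.5; cz = 12.5; color = 'magenta'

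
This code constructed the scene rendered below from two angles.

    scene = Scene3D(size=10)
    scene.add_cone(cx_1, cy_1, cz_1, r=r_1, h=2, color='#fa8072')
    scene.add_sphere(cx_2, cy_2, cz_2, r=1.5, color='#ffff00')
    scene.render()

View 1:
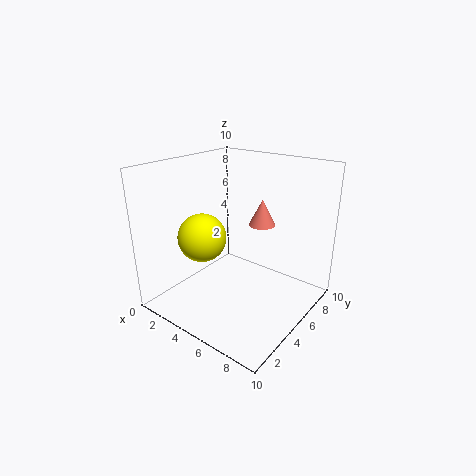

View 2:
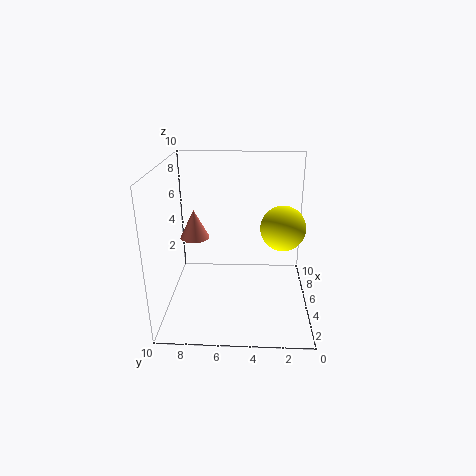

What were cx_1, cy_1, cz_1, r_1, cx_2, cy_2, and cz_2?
cx_1 = 5; cy_1 = 8; cz_1 = 5; r_1 = 1; cx_2 = 4.5; cy_2 = 2; cz_2 = 6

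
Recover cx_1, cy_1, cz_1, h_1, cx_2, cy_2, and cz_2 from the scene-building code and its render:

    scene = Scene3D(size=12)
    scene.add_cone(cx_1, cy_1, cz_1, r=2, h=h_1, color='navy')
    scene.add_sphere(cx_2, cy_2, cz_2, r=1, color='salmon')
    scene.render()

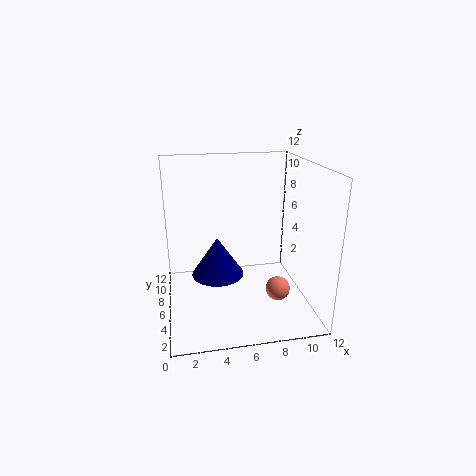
cx_1 = 4; cy_1 = 4; cz_1 = 4; h_1 = 3; cx_2 = 9; cy_2 = 4; cz_2 = 2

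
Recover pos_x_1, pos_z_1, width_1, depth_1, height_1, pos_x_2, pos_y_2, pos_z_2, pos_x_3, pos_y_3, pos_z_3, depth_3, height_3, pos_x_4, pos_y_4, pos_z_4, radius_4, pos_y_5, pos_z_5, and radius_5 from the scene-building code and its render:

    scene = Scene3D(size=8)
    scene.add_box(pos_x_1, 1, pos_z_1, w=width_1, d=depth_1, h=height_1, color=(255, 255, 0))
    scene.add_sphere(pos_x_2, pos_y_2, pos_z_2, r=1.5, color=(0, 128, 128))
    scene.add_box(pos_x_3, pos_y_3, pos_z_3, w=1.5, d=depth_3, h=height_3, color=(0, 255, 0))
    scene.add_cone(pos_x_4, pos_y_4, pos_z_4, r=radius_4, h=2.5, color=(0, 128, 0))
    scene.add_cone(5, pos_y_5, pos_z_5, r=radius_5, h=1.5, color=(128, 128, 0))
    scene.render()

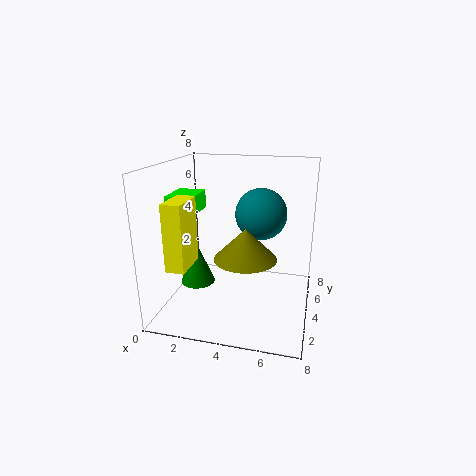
pos_x_1 = 1; pos_z_1 = 3; width_1 = 1; depth_1 = 2; height_1 = 3.5; pos_x_2 = 5; pos_y_2 = 5.5; pos_z_2 = 5; pos_x_3 = 0.5; pos_y_3 = 2.5; pos_z_3 = 5.5; depth_3 = 2; height_3 = 1; pos_x_4 = 1.5; pos_y_4 = 4; pos_z_4 = 1; radius_4 = 1; pos_y_5 = 1.5; pos_z_5 = 4; radius_5 = 1.5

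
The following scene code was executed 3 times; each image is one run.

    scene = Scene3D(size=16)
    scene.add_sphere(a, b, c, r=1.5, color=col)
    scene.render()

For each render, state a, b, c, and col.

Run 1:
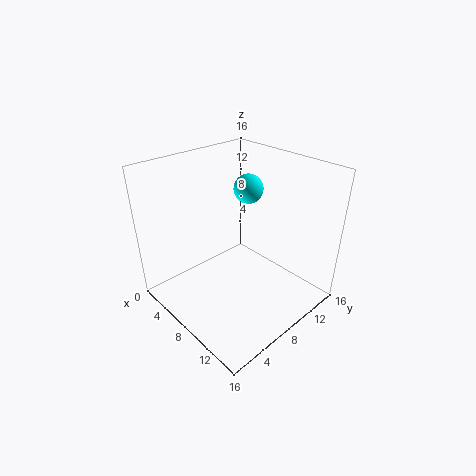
a = 9, b = 8.5, c = 14, col = 'cyan'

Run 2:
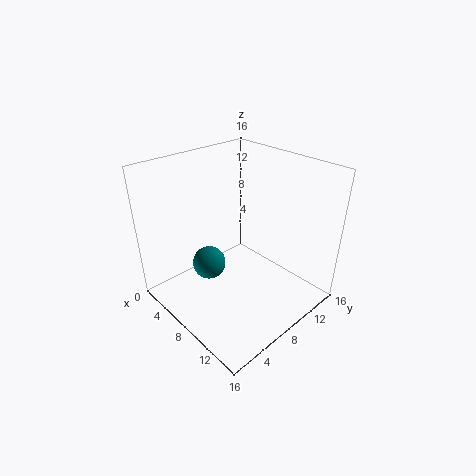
a = 10.5, b = 2, c = 9, col = 'teal'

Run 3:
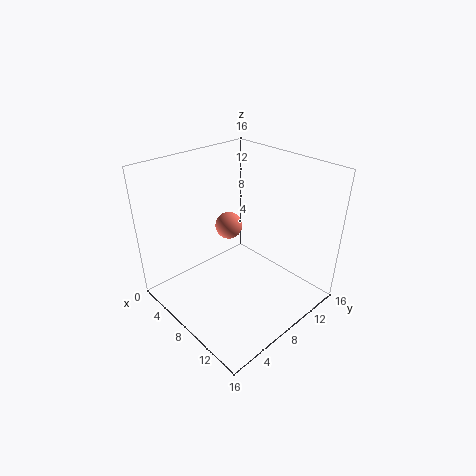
a = 6.5, b = 8, c = 9, col = 'salmon'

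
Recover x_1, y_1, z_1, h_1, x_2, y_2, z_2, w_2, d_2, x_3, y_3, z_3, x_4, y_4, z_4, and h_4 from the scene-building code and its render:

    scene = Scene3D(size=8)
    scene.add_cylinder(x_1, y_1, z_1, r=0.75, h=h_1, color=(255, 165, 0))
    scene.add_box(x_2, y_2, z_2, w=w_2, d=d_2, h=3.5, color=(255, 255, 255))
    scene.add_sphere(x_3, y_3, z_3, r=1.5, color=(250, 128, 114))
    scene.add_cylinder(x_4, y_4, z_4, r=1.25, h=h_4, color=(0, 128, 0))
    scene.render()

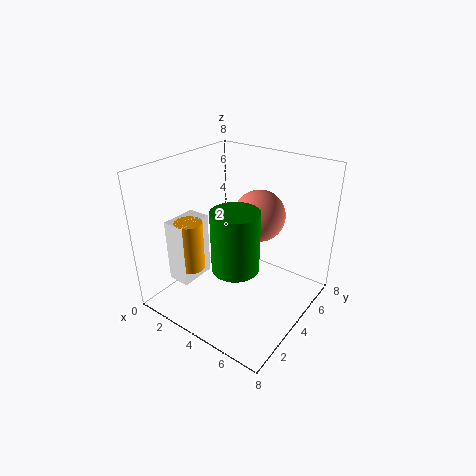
x_1 = 2.25; y_1 = 2; z_1 = 2.5; h_1 = 2.75; x_2 = 1.25; y_2 = 1.25; z_2 = 1.75; w_2 = 1.25; d_2 = 2; x_3 = 4.25; y_3 = 5.75; z_3 = 4.75; x_4 = 4.75; y_4 = 2.75; z_4 = 3; h_4 = 3.25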